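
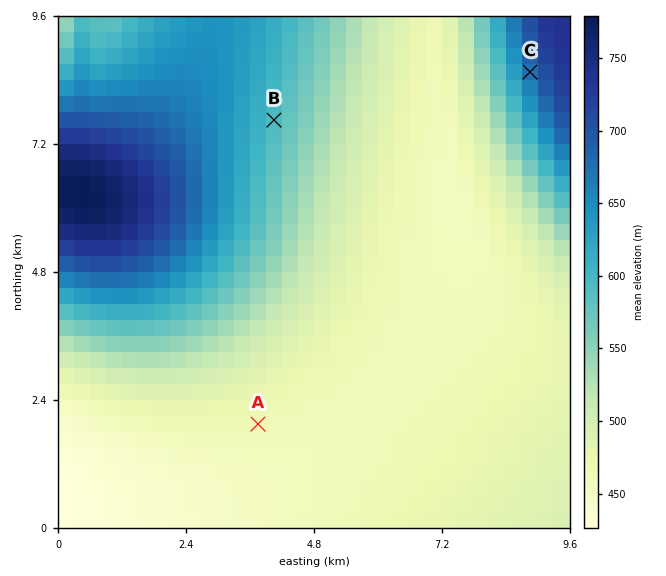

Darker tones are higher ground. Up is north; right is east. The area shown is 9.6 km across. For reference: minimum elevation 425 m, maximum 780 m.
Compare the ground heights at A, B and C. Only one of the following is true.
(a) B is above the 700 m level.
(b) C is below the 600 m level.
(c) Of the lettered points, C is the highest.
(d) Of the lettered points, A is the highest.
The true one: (c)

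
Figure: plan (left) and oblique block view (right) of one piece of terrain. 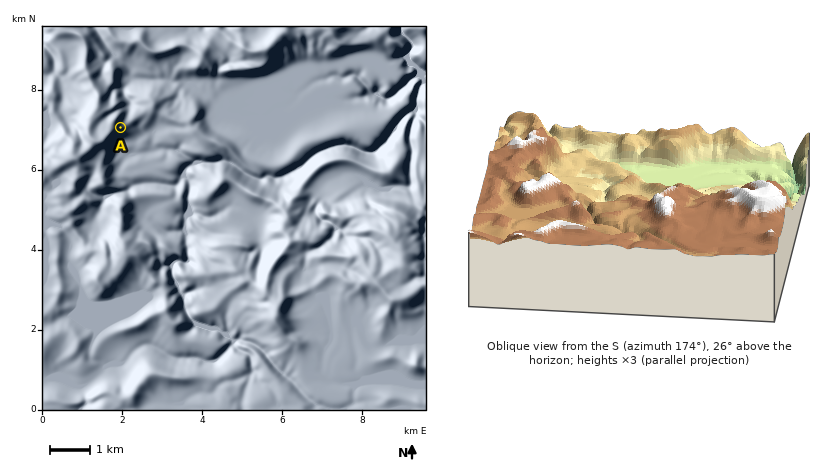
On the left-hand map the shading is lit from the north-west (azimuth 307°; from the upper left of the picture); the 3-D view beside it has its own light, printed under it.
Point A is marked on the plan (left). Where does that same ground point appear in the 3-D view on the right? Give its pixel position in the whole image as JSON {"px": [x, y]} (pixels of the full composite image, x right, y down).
{"px": [556, 149]}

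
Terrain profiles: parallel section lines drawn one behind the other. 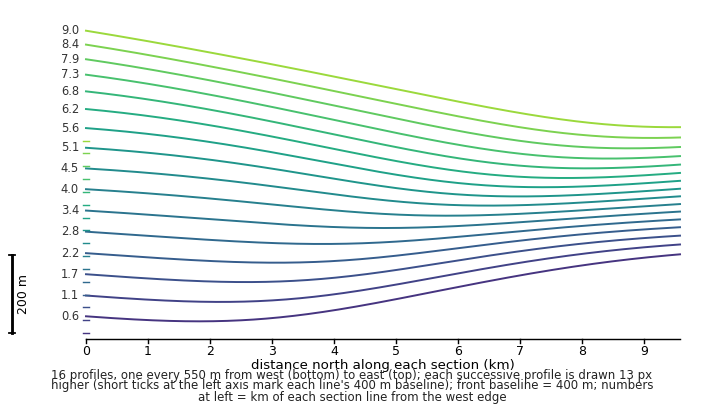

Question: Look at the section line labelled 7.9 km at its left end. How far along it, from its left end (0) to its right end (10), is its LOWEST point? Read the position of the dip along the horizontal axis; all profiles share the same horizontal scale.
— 9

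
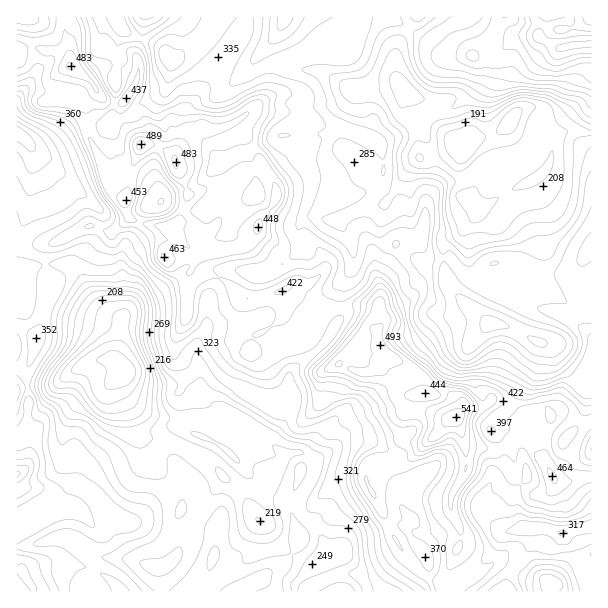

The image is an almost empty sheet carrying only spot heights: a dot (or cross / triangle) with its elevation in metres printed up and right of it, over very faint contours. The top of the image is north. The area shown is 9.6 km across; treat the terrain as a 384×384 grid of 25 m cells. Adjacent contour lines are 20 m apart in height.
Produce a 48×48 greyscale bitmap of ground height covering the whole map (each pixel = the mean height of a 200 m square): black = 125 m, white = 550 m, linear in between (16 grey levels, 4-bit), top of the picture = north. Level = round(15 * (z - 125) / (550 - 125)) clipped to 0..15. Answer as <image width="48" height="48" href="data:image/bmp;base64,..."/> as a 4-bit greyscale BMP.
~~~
<image width="48" height="48" href="data:image/bmp;base64,Qk32BAAAAAAAAHYAAAAoAAAAMAAAADAAAAABAAQAAAAAAIAEAAATCwAAEwsAABAAAAAAAAAAAAAAABEREQAiIiIAMzMzAERERABVVVUAZmZmAHd3dwCIiIgAmZmZAKqqqgC7u7sAzMzMAN3d3QDu7u4A////AJmId3d3ZVZmZmZmVVVVVmeImqqZiKvLmZmHd3d2VVVmZmZmVVVVZniZmqqpmau6mZiHd3ZlVVVWZmVmZVVVV4mZmrqqmZmZmYd3dmZmVVVWZlVVVlVEV4mZmrupmYiIiYd3d3d2ZlVVZlVFVlVVZ5qZmrupiIiHiIiHd4d3dlVVZlREVlVWaJmZqruYiHd4d4iIiId3dlVVZlREVVZmeamZq7qZiJmZmJiIiHd2ZlVVVURFVWZniqmZq8qZmaq6qZmId3dlVVVVVERFVVZ3mqmZq8uZmqu7uqmHd3ZVVVVVREVEVlZ4qqqZmsypqqrLu6mHd2ZVRFVURFVUVVV4mqqqqry6qqvLqph2ZmZURFVEVVVVVVZnmqqru7y7u6u6qYh2ZlVEREVVVVVVVmZ3iZq83M3Lu7u6qYh2ZlRERFVVVVVWZ3d4iau73u26q7uqqoh2VEMjNFVVVVVneIiIiavM3u26q7uqqndlQyEiJFZmVWd3d5mYmrzMze3LqqurqXdDMhERJFZmZnd3d5qqq7zLvNy7qZmqmHZCIhEBI1Zmd3iIeJq7zMzMy6qqmId4iHdTEREAFGd2eImZiKvM3dzMuYeIh2ZneHhkMRABJXh3iJqpmZrMzd3Kl2VndlVVeHh2QiERNnh3iaqpmZmszdyph1VWZVRFZ3h2QyIiRomIiZqqmpmazMuodlVEVERVZ3d2UzIiRomoiZmaqamZvMuXZlVERFVmd3d2VDIiRompmaqqqqmZrMuXZlVFVmZmZ3d3ZEMzRompmqqqqqmZq8qIdlVWZmZmZ3d3ZVVVZ4qpmqmaqqmIirmHdVZmZmZmd3d3dmZmeKqqqZmZmpqIiZiHZVZmZmZmd3d3d3d3iru6qpmZiImXeIh3ZmVmZmZmd3eId4iImru7u7qpmIiHeIh3ZVRVVVVWd3iIiImZmru7qqu5iId2d3d3dURERFVVZ3d4iZmaq7u7qqu5iHZmdmd3dUMzNERFZnd3eIirmau6qqq6iHZmZmZndTMjMzREVnZnd3m7mJq6qqqqmHdmZlZmZTIjMzM0RmZmd4q7qZq7qqqqmHd2ZmVWZTMzMzMzRmZmZ5u7qay6qqqqmHd2ZmVVVDMzMzIzRWVWeKu7urzKmaqph3dmZmVDMyIzMzMzRVVWeKqry8y6qZmYh3dmZmVDMiIjMzMzRVVniaqrzLu6qqqHd3dmZ2VDMiIiIzMzRFZ3iqmqu6u7uqqXd3d3ZmVEMiIiIjMzRGeJmqmZqqqqqqqYh3dmZlREQzMzIiM0RYqqu7uqmZmZiJqoh3ZlVVQzREREMiM0Voqru7urmIiId4iYh3ZVREMzREVWZUVWZ5q7vMmaqHeId3d3d3ZVREM0VmZnd3d4iLq8zKmaqGZ3d3Z3dmZmVUNFZ3d3eImZmbu7y5mZl2Znd3Zmd2Z3ZURGd3iIiJmqqru7ypiJh2Zmd3dmZnd3dlRWd3iIiJq7u6qrupiIiHd2Z3dlVmZ3dlVWZ3eIiauqqpmbuoh4mYh3Z3dlVWZndmZVZmd4iJqqqQ=="/>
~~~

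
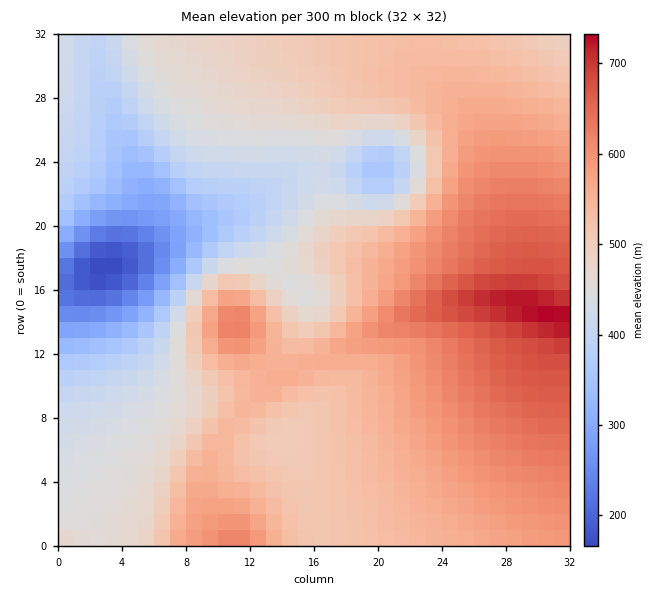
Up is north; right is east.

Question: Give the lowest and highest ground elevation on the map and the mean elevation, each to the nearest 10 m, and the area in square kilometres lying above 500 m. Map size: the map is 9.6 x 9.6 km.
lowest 160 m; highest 740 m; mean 500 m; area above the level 52.4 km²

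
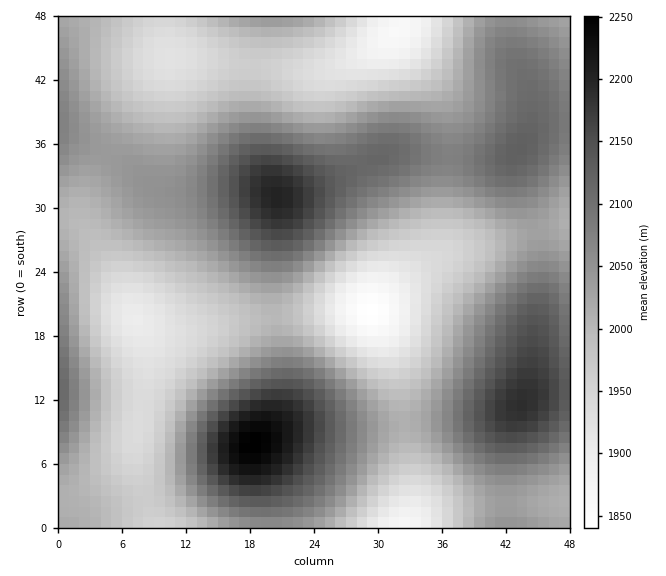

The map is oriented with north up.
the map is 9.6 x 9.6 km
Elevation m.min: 1840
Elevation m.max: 2250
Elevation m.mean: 2030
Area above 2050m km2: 35.2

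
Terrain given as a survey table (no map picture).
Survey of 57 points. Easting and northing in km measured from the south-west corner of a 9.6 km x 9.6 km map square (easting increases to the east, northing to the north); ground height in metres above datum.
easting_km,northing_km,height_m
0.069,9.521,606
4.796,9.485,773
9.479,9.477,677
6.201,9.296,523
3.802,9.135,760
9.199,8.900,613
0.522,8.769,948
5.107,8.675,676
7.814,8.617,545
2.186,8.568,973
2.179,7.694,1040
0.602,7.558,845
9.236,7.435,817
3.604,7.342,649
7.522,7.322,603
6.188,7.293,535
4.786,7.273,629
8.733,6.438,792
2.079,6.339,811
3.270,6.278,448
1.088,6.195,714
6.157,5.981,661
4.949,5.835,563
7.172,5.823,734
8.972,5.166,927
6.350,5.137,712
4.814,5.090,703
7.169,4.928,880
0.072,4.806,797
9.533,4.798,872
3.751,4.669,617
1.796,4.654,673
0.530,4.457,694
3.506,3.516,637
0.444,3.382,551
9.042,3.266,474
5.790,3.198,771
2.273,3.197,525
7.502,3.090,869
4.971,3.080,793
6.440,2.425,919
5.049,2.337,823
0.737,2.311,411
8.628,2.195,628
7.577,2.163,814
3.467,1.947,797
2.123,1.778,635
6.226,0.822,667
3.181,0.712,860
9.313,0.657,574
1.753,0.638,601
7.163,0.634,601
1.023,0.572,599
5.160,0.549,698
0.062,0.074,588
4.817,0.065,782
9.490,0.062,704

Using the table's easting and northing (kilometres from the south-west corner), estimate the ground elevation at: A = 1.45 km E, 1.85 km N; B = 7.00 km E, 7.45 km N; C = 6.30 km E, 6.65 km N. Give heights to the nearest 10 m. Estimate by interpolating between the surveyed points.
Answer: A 530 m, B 500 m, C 580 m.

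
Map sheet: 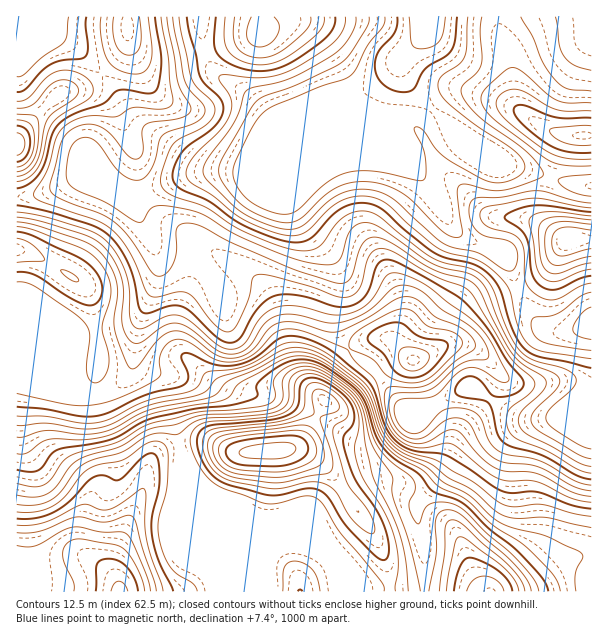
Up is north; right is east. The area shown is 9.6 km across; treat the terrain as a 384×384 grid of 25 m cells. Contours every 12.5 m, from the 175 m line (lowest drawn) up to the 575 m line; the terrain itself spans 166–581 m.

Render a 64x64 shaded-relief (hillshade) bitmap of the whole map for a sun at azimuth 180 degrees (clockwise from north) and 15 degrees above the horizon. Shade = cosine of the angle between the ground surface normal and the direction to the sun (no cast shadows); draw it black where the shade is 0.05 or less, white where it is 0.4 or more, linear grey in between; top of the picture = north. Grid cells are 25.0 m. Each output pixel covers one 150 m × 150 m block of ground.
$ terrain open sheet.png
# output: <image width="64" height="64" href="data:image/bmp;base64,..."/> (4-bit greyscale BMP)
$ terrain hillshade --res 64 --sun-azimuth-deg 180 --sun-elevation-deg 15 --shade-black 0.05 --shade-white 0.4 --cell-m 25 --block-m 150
<image width="64" height="64" href="data:image/bmp;base64,Qk12CAAAAAAAAHYAAAAoAAAAQAAAAEAAAAABAAQAAAAAAAAIAAATCwAAEwsAABAAAAAAAAAAAAAAABEREQAiIiIAMzMzAERERABVVVUAZmZmAHd3dwCIiIgAmZmZAKqqqgC7u7sAzMzMAN3d3QDu7u4A////AJmZmZmZiIh3eIiJmZmZmZiImZmaqZmZmIiIh3Z3eImZmZmZmZmId3d3eImZmZmZiIiZmZqqmZiIiIh3ZmZ4iZmZmZmZmId3d3eImZmZmZmHiJmZqqqZiIiIh2VVVniJmZmZmZmYd3d3eJmZmZmZmHeImZqrqpiIiIh2VUVneImZiIiZmId3d3eJmZmZmZmYiImZqrupiImZiHZUVWeIiZl3d4iHdmd4iImZmZmZmZmZmZmru5iIiZmIZURWd4iIiGZmZnZmZ3iImZmZmZmZmZmZmru6mHiJmYdlRFZ3iIh3RFVVZmZneJmZmZmZmZmZmZmru6mHeImYdlRFVmd3d3ZEREVmZmd4mpmZmZmZmqmZmau6mHd4mIdlRVVmZ3ZmVVVEVWd3d3iaqZmZmZq7u7qqu6l3Z4mYdURFZmZ3ZlVUZlVWZ4iHeJqpmZmrvM3d3My7mHZ4mZhkREVmd3ZmVERmZmZniIiImamZms3u7u7u3cqXZ4mZl2REVmZmZmVURHd3dmd4iIiJmZms7///7u7tyod4iYh2VVVmZmZlVUREd4h3ZmZ3eImZmb3v//7u7u25h4iHZERWZmZmVVVURER3iHdVRVZniJmavM3d3d3dy6iIiHUxE0ZnZmZVVERFVXeIdlQzRFZ3iZq6qZmZqqqpiImXUhASRnd2ZmVURFVmd3dlQzMzRVZ4mZhlVVVmd4d4mZZBESNWd3d3ZlVVVndmZlRDMzM0RFd3ZTIRESI1Z4mqljIkVVZ3eIh3ZmZniWZVRERDMzMzRVVCEAAAACNXmrqFRFeHZmd4iIiId4mZZVVFVVVEMyIzMhEAAAABJHmrqWVWiZl2ZneJmqmZmZlmVWZ3d2VDMiIhESMzMzRWiqmGRGiqqpdmZ4mru7upmXd3iIiIdlRDMzM0Vmd3d4iYdjIkeszMuYeImrzMu7qZiJmZmZmYdmVVVWZ3eImZiHUxABWM7/7bqZmru7qqqqmZmZmZmpmHd3iIh2VVZ4h2QgAANpze7t3Lqruph4iZmZmZmZmZmYiJmZmGQiI0VUMQAANYq8zd3d3MuoZVVmd3mZmZmZmZiImamHUxESIzIQABRoq7qqq83dyoZDNEVVaZmZmZmZiIeIiHVDIiMzMhESR5q7qYiJrMypdUREVVVZmZmZmZiHd3d2VERFVVRDMjRomqqYd3eJmYdVVWZmZmmZmZmZmId2ZmVUVmdmZVRERWd4iIh3dmd3ZVVniIiIiZmZmamZiHZlVVVneHdlVVVVVVVmd3d2ZVVVZniZqpmZmZmaqqmYh2ZVZniIh2VVVWVVRFVnd3ZlVmZniZqqqpmZmqu7qpmHZmZ3iZiHZmVmZlVVVWZ3d2Zmd3iJq7u6qZmru7qqmYh2Z3iZmZh3ZmZmZmZmZmZmZnd3eJqrzLu5qru7qZmYiHd3iJmZmId3ZmZ3d3d2ZmZmZmZ4mrzMzMu7u6mYiIiIiIiJmZmZh3dmZ3eIiHZlVVVVVmeKvN3d3MuqmId3d4iIiJmZmZiHdmZ3eIiIdlRERERFZ4mrzd3cupiHd2ZneIiZmZmZiHdmZneIiIdmVEMzM0V4iavM3eqZh3ZmZmd4iZmZmYh3ZlVmeIiId2VERERFZ4mZmrvN2HdmVVVVZ3iZmZmYd2VURVZ4iYh2VUVVVWeKq7qpmqu1VVVERFVniJmZmIdlVEREVniIiHZVVWZniavMy6mIiIMzREREVWeJmZiHdlRDNERWZ3iHdlVWZ3iau8y6l2VEQzNEREVWeImYh3ZlVERFVWZmZ3ZmZmd3iZqpmZl2QyIkRVVVVmeImId2ZVVVVWd3dmVWZVVmd3iZmYd3dmUyIid3ZmZ3eJmYh2ZVVVZniZmHZVVVVWZ3iZmYZVVVVERES6mIeIiJmZmHdmZmZ4mZmZh2VVVVZ3iJmYdlVVVVZmd+26mImZmaqpiHd3eImZmZmYdmVVZneJmZh2ZmZmeJmq/supmZmaqqqZmYiJmZmZmZmHd2d3iImZh3eIh4iau8zuy6mZmaqqqqqqqqqpmZmZmZiIiIiImZh3iZmZmrzN3cy7qZmaqqqqqqu6qqmZmZmZmZmZmZmZmIiZmau8zd3dqqqqqqqqqZmqu7u7qpmZmZmZmZmZmZmImZmavN3czMx4mru6qqqZmqvMzLuqmZmZmZmZmZmZmYmZmrzd3MuqqlabzMy7upmqvMzMy7qpmZmZmZmZmZmYiZmrzNzLmHd3Rovd3cy6qrvMu7u7uqqZmZmZmZmZmYiZqrzMu6h2VVVFis3dzLqru7upmZqqq6qpmZmZmZmIiJqru7qph2ZVVVZ5q8y7qru7qYd3eJq7u7qpmZmZiIiJmqqqmYh2ZmZmZneJmqqqu7qYd2Z4mrzMy7qqmZmIiImamZiId3d3d3d3Zmd4iaq7qph3d4mrzd3My7uqmYiIiZmIiId3d4iId4dmZmeJq7uqmIiJm83d3dzMu6qZiIiIiIiIiIiIiIiImHZmZ4mruqmYiJmrzd3d3czLuqmZmIh3eIiZiIiIiIiZh3d4maqqqYiImavMzMzMzMu6qqmZh3d4mZmZiIiIiJmYiImZqqqYiIiZqru7u8zMy7uqqqmIeIiZmZmImZmYmZmYmZmZmZiIiImZqpqqu7y7u6u6qYiIiZmZmIiZmZmZmZmZmZmZmIiImZmZmZmqq6qqqqqZmImZmZmIiJmZmZmZmZmZmZmIiIiZmZmZmZqqqqqqqpmZmZmZmYiImZmZ"/>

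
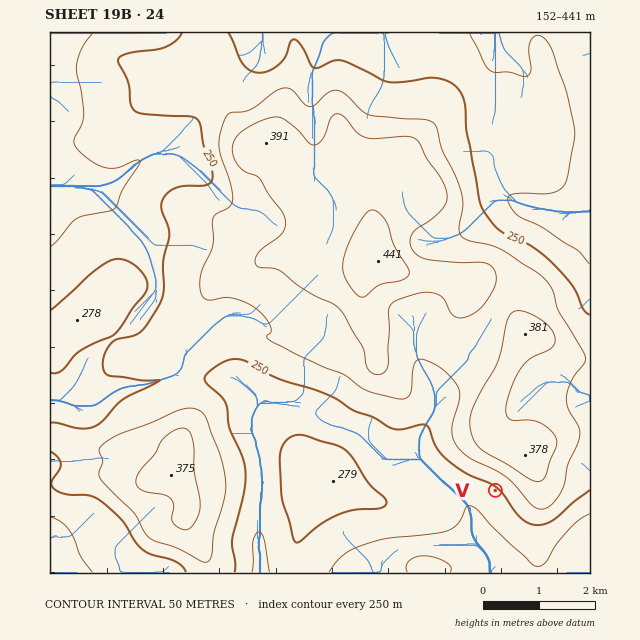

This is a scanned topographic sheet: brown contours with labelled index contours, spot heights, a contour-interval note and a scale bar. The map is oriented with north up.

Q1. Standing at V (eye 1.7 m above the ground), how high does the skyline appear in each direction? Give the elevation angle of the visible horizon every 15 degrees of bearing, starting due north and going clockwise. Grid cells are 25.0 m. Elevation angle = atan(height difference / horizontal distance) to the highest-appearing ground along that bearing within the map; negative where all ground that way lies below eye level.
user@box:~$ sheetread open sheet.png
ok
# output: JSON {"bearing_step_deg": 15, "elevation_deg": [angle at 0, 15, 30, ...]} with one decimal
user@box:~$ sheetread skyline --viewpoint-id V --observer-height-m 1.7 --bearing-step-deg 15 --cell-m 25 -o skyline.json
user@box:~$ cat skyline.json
{"bearing_step_deg": 15, "elevation_deg": [10.3, 11.3, 11.7, 11.5, 10.7, 9.3, 7.6, 5.6, 3.3, 0.8, -1.1, -2.2, -3.2, -2.5, -1.5, -1.1, -1.1, 0.5, 1.3, 0.6, 0.4, 3.0, 5.9, 8.5]}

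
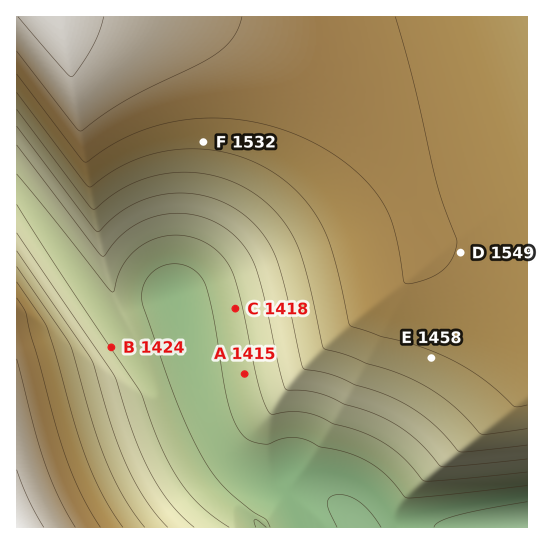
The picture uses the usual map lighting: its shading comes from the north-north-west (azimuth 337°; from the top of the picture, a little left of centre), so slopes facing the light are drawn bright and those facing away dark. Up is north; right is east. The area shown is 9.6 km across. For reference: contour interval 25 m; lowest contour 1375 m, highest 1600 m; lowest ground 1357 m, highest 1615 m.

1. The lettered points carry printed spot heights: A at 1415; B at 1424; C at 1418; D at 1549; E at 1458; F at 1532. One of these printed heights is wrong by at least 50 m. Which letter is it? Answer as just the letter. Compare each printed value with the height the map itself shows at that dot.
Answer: E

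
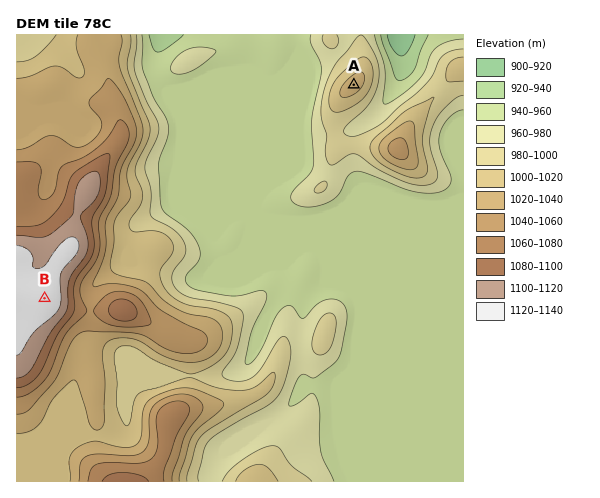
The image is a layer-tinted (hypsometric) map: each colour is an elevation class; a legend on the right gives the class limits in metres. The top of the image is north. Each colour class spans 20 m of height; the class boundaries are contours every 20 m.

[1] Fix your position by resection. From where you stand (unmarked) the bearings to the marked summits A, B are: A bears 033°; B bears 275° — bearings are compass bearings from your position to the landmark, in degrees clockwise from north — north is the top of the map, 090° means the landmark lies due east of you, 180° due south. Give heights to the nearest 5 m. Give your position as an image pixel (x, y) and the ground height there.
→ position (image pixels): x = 206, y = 312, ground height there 1010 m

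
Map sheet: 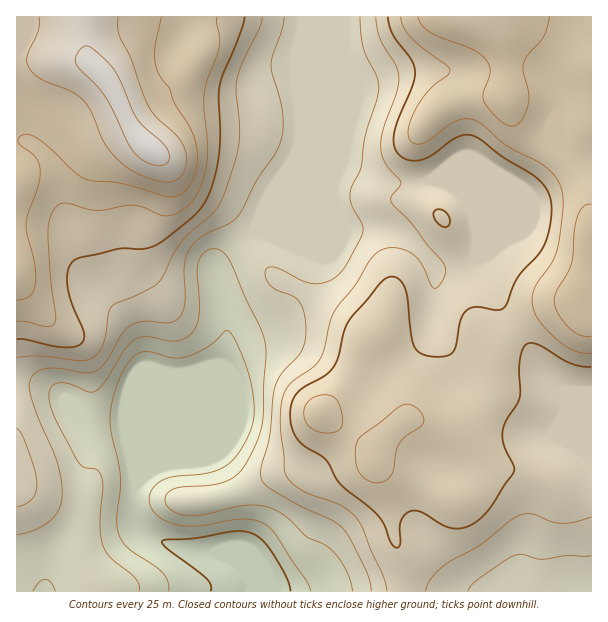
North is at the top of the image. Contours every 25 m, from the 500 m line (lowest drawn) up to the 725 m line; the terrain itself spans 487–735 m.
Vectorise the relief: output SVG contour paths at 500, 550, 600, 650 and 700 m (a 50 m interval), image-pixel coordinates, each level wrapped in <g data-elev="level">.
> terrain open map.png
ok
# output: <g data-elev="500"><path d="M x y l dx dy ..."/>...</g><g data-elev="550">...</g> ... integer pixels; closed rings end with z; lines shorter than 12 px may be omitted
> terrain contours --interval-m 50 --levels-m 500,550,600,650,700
<g data-elev="500"><path d="M211 591l0-6-4-6-41-31-4-5 1-3 32-2 39-7 9 0 9 2 10 7 10 12 14 24 4 15"/></g><g data-elev="550"><path d="M33 591l6-9 6-3 6 4 4 8"/><path d="M139 591l0-6-4-7-24-20-7-10-4-20 3-40-2-12-5-7-12-2-7-7-24-46-3-12-1-10 4-7 9-2 9 1 18 8 6-1 10-10 21-34 9-8 12-2 29 4 7-2 7-4 6-8 3-12-2-42 1-11 6-10 9-3 9 2 7 9 35 78 2 18-4 69-4 13-8 18-7 12-7 8-9 5-11 3-42 5-7 5-2 4 0 5 3 4 6 5 15 4 14-1 45-10 13 1 14 4 14 9 17 17 18 9 9 7 14 19 5 20"/></g><g data-elev="600"><path d="M425 591l6-12 12-13 37-21 29-23 10-7 8-1 6 0 19 8 9 1 13-1 17-5"/><path d="M17 507l8-3 7-5 4-7 1-7-2-14-5-15-7-20-6-8"/><path d="M17 357l24-1 40 5 8-1 6-4 4-5 5-9 4-28 3-7 5-4 29-12 13-8 4-6 12-23 7-12 35-33 10-20 13-43 0-21-3-35 1-13 8-20 14-28 3-12"/><path d="M376 17l4 21 16 27 3 12-2 15-13 34-3 17 0 9 3 9 17 21-1 4-9 11 0 4 3 5 17 17 17 22 14 16 3 6 0 6-5 12-3 3-3 0-3-3-10-22-11-11-9-3-11-1-7 1-8 5-7 9-13 22-21 27-5 12-5 26-5 10-7 8-19 13-7 9-5 14-1 19 4 47 3 7 7 8 9 6 36 14 9 5 8 7 6 10 9 24 11 22 5 18"/></g><g data-elev="650"><path d="M371 482l10 0 9-5 3-6 3-19 4-9 5-6 14-9 4-5 1-4-2-5-8-8-7-2-8 3-41 33-3 12 2 15 5 9z"/><path d="M320 432l15 0 5-3 2-4 0-9-2-11-4-6-6-4-7 0-9 2-6 5-4 6 0 8 3 7 5 6z"/><path d="M17 321l9 1 21 5 5-1 3-3 1-8-5-36-3-48 3-16 8-10 9-2 19 6 11 1 27-4 10-1 9 3 15 7 8 1 7-2 8-4 7-6 6-7 8-16 4-19 0-19-3-45 3-17 12-34 1-11-4-13 1-6"/><path d="M401 17l3 10 6 9 13 12 23 17 4 6-2 4-20 16-12 18-8 20 0 8 3 5 6 2 6-1 32-21 9-3 9 1 10 5 24 21 36 19 9 8 6 7 4 11 1 12-5 42-5 16-19 27-2 9 1 9 3 9 5 8 19 19 15 9 16 3"/></g><g data-elev="700"><path d="M39 17l-1 13-11 27 1 8 3 6 11 9 27 10 14 10 9 13 13 31 8 11 11 10 13 8 15 6 13 3 9-1 8-5 3-8 2-9-2-10-7-12-22-20-8-12-17-47-12-23-1-18"/></g>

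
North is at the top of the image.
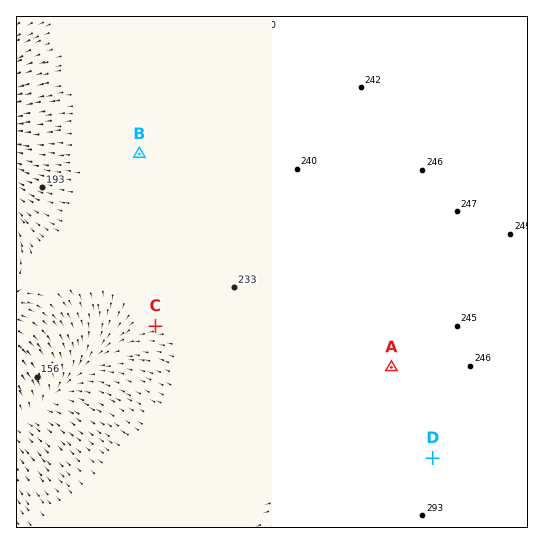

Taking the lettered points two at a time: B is above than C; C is below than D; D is above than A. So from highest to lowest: D A B C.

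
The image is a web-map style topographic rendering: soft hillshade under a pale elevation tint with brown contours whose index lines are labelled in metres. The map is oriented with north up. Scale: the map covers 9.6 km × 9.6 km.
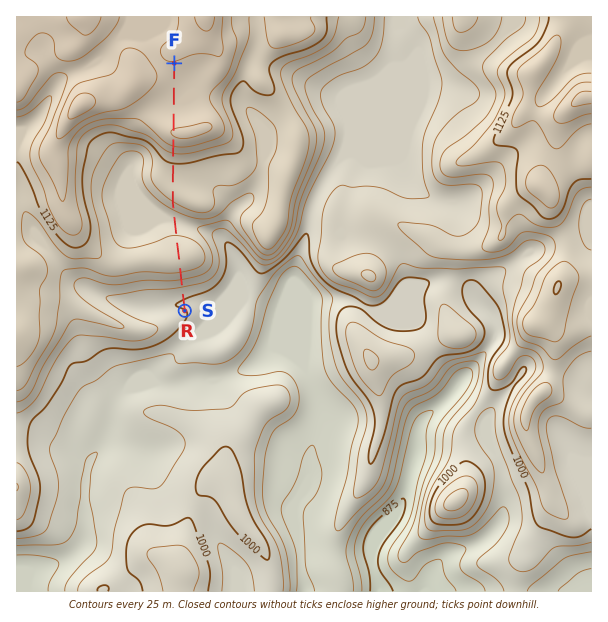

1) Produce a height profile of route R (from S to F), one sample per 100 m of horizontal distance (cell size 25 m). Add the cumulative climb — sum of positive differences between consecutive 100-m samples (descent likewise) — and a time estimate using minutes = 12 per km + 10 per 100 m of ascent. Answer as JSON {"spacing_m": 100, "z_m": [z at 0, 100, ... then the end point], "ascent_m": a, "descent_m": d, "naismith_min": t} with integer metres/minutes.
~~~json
{"spacing_m": 100, "z_m": [1000, 998, 1001, 1010, 1026, 1045, 1066, 1084, 1094, 1096, 1093, 1088, 1080, 1071, 1062, 1058, 1062, 1077, 1095, 1108, 1113, 1113, 1112, 1114, 1119, 1129, 1143, 1163, 1184, 1198, 1201, 1196, 1187, 1181, 1178, 1178, 1179, 1182, 1185, 1188, 1192, 1197, 1199], "ascent_m": 263, "descent_m": 64, "naismith_min": 76}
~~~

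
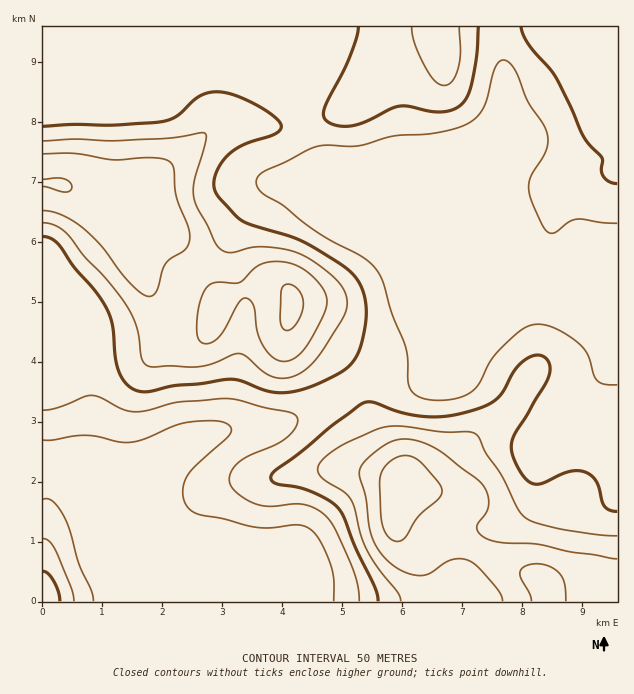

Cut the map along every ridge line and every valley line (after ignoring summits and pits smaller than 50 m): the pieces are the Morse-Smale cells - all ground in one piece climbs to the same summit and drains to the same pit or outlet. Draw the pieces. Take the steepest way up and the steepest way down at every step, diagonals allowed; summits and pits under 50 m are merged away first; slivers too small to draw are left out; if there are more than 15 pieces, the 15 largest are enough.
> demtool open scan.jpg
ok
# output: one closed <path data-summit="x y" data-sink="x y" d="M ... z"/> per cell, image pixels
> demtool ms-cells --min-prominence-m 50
<path data-summit="403 489" data-sink="43 463" d="M355 386l-23 15-48 23-18 4-48 3-28 11-23 14-11 15-39 94-5 15 5 14 0 7 325 1 13-14 5-1 2-2 2-15 7-21-14-7-21-3-20-6-9-5-8-8-1-12 6-18-2-12-3-7-24-35-11-31z"/><path data-summit="61 184" data-sink="617 267" d="M157 26l-47 0 0 16-8 19-11 11-11 6-12 14-24 2-2 2 1 88 21 1 31 21 44 24 9 0 7-4 5 1 18 17 18 24 30-28 17-26 25-28 10-4 26-2 211 89 17 6 5-1-18-15-5-10-9-9-183-74-14-40-8-39-4-4z"/><path data-summit="403 489" data-sink="617 267" d="M605 263l-9 0-25 18-48 19-12 8-37 43-13 9-30 12-48 2-19 6-8 5 19 51 25 38 4 16-6 18 0 9 9 11 23 10 27 4 13 6 11-15 33-13 17-16 5-12 1-26 5-12 32-11 31-3 5-6 8 2 0-169z"/><path data-summit="437 27" data-sink="617 267" d="M499 26l-341 1 138 56 4 4 8 39 14 40 172 70 18 10 0-24-6-24 0-20 4-12 0-24-6-13 0-63-4-23z"/><path data-summit="292 306" data-sink="617 267" d="M304 180l-26 2-10 4-25 28-17 26-30 28 17 21 5 15 14-11 24-7 13-2 15 4 6 6 2 7-2 14 1 12 10 9 27 17 16 16 11 17 9-6 19-6 48-2 30-12 13-9 37-43 12-8 49-20-18 0-31-8z"/><path data-summit="61 184" data-sink="43 463" d="M58 184l-16 0 0 134 14 4 10 9 4 11 4 28 8 21 8 29 0 18-4 16 0 9 26 65 1 52 4-15 42-100 21-18-21-62-3-12 0-15 15-28 7-26 4-21 2-6 11-9 0-3-17-21-18-17-5-1-7 4-9 0-44-24-25-18z"/><path data-summit="557 27" data-sink="617 267" d="M557 26l-57 1 0 16 4 23 0 63 6 13 0 24-4 12 0 20 6 24 1 24 6 13 19 16 16 5 18 0 24-17 22 2 0-157-4-3-18-26-6-12-6-22-13-11z"/><path data-summit="292 306" data-sink="43 463" d="M196 268l-12 9-2 6-4 21-7 26-15 28 0 15 3 12 22 63 9-6 28-11 48-3 18-4 48-23 22-16-10-16-16-16-27-17-10-9-1-12 2-14-2-7-6-6-15-4-13 2-24 7-14 11-5-15z"/><path data-summit="542 582" data-sink="617 267" d="M611 434l-6 6-31 3-32 11-5 12-1 26-5 12-17 16-33 13-10 14 35 19 35 14 5 8 2 14 69 0 1-164z"/><path data-summit="43 601" data-sink="43 463" d="M58 462l-16 1 0 138 74 1 1-8-5-12 0-17-16-42-24-48-10-11z"/><path data-summit="403 489" data-sink="43 463" d="M50 318l-8 1 0 143 20 2 10 11 20 38 20 51 0-36-26-65 0-9 4-16-2-27-14-41-5-33-3-6z"/><path data-summit="403 489" data-sink="617 267" d="M109 26l-67 1 1 68 25-3 12-14 11-6 11-11 8-19z"/><path data-summit="542 582" data-sink="43 463" d="M473 548l-3 2-5 14-3 21-7 3-12 14 105-1-2-13-5-8-35-14z"/><path data-summit="557 27" data-sink="43 463" d="M617 26l-59 1 13 7 13 11 6 22 6 12 18 26 3 2z"/>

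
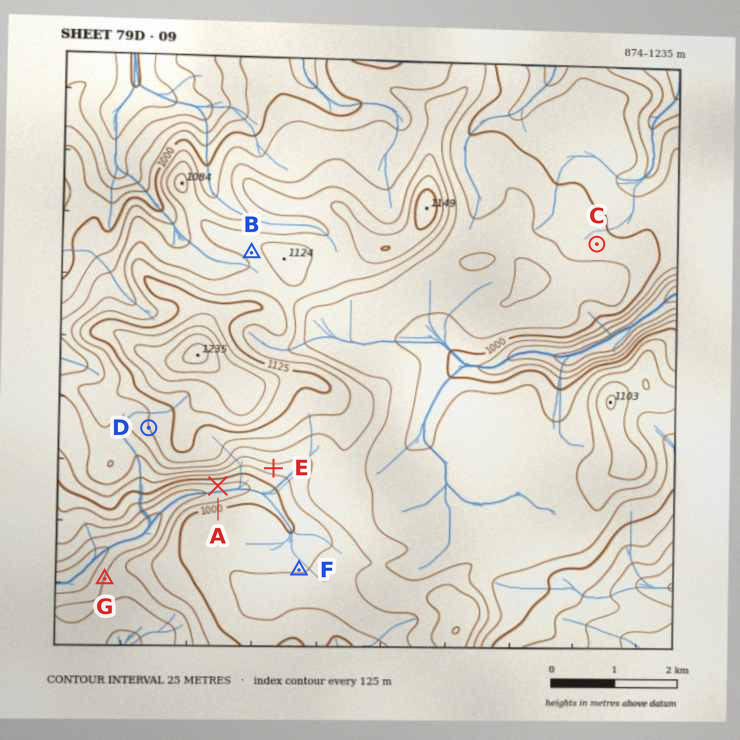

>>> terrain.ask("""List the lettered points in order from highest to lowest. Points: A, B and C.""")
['B', 'C', 'A']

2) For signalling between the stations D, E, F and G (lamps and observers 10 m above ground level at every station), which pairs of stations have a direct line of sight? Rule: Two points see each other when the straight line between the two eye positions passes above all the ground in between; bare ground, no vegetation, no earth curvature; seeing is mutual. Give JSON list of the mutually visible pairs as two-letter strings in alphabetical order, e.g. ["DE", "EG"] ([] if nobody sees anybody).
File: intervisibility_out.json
["DG", "EF"]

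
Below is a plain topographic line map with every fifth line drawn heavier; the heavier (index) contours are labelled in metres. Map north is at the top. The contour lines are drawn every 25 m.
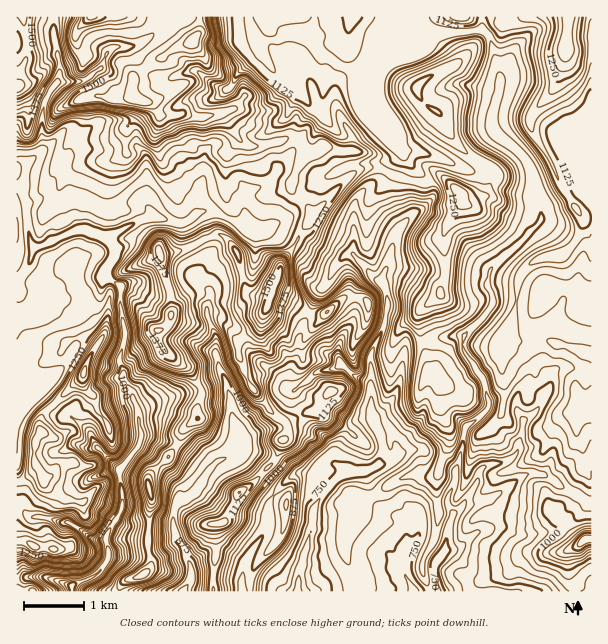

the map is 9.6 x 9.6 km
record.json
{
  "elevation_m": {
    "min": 665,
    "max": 1660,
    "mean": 1115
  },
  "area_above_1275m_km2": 15.1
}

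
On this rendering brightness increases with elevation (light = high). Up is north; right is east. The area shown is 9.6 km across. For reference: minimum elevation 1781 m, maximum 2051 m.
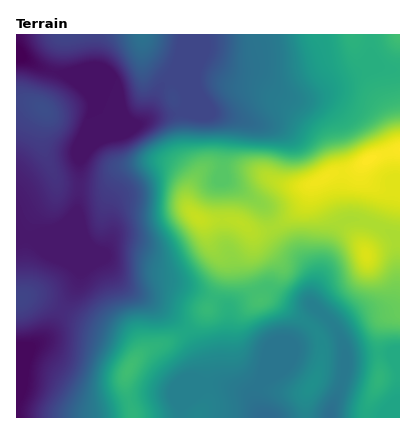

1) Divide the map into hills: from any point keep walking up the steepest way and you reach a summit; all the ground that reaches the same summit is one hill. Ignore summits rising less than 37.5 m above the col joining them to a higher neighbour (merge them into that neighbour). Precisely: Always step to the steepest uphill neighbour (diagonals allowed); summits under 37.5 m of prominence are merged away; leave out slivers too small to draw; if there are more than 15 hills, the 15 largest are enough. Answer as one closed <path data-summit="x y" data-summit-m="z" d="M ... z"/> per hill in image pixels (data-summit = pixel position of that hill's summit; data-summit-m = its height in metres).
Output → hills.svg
<path data-summit="370 160" data-summit-m="2051" d="M400 34l-216 0-7 34-5 10-12 10-12 28-6 7-10 1-30-12-10-8 0 8-4 12 0 14-9 24 0 34-3 16-14 13-14 8-16 5-16-2 0 182 384 0z"/><path data-summit="42 108" data-summit-m="1846" d="M22 57l-6 1 0 178 16 2 24-9 21-19 2-48 9-24 0-14 4-12 0-10-6-10-20-17-24-7z"/><path data-summit="142 34" data-summit-m="1883" d="M184 34l-90 0 0 32-8 4-23 4 19 13 18 23 36 15 12-9 12-28 12-10 8-20z"/>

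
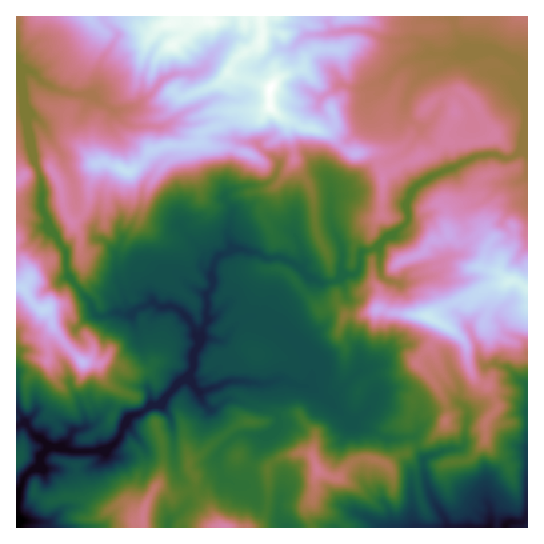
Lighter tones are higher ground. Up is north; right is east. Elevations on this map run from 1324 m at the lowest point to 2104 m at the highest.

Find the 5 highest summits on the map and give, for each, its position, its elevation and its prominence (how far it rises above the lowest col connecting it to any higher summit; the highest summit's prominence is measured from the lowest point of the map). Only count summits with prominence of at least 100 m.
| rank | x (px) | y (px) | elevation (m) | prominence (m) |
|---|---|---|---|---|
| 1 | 270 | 89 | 2104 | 780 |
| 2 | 510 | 281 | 2033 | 333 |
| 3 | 43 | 310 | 1973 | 291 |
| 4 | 318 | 470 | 1792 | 178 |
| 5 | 143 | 515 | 1786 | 151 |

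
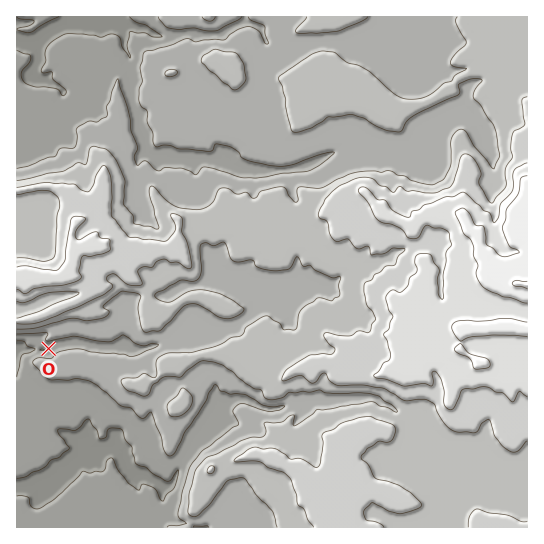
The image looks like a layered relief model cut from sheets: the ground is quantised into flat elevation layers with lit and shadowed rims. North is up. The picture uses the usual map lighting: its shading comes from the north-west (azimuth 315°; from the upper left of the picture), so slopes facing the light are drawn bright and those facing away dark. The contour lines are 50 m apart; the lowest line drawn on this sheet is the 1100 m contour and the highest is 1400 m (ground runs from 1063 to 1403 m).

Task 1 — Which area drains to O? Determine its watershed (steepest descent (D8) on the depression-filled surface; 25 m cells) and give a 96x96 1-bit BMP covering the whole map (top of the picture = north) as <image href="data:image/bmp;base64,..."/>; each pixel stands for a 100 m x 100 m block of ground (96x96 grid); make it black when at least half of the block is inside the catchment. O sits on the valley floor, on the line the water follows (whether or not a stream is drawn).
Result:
<image width="96" height="96" href="data:image/bmp;base64,Qk2+BAAAAAAAAD4AAAAoAAAAYAAAAGAAAAABAAEAAAAAAIAEAAATCwAAEwsAAAIAAAAAAAAA////AAAAAAAAAAAAAAAAAAAAAAAAAAAAAAAAAAAAAAAAAAAAAAAAAAAAAAAAAAAAAAAAAAAAAAAAAAAAAAAAAAAAAAAAAAAAAAAAAAAAAAAAAAAAAAAAAAAAAAAAAAAAAAAAAAAAAAAAAAAAAAAAAAAAAAAAAAAAAAAAAAAAAAAAAAAAAAAAAAAAAAAAAAAAAAAAAAAAAAAAAAAAAAAAAAAAAAAAAAAAAAAAAAAAAAAAAAAAAAAAAAAAAAAAAAAAAAAAAAAAAAAAAAAAAAAAAAAAAAAAAAAAAAAAAAAAAAAAAAAAAAAAAAAAAAAAAAAAAAAAAAAAAAAAAAAAAAAAAAAAAAAAAAAAAAAAAAAAAAAAAAAAAAAAAAAAAAAAAAAAAAAAAAAAAAAAAAAAAAAAAAAAAAAAAAAAAAAAAAAAAAAAAAAAAAAAAAAAAAAAAA+AAAAAAAAAAAAAAD/gAAHgAAAAAAAAAH/gAAfwAH8AAAAAH//wAA//gP8AAAAAP///AA////+AAAAB/////H////+AAAAD//////////+B4AAD//////////+P4AAD//////////+/8AAA////////////8AAAP////////////4MAD/////////////8AD/////////////8AD/////////////8AD/////////////8AD/////////////8AA/////////////8AAf////////////8AAf////////////8AAf////////////AAf////////////+AAf////////////8AAP////////////4AAP////////////wAAP////////////gAAD4B//////////gAAAAAD/////////gAAAAAD/////////gAAAAAD/////////AAAAAAD//////+f+AAAAAAB//////8P8AAAAAAAB+H///wH8AAAAAAAAcD+D/gAwAAAAAAAAAAAB+AAAAAAAAAAAAAAA+AAAAAAAAAAAAAAAcAAAAAAAAAAAAAAAAAAAAAAAAAAAAAAAAAAAAAAAAAAAAAAAAAAAAAAAAAAAAAAAAAAAAAAAAAAAAAAAAAAAAAAAAAAAAAAAAAAAAAAAAAAAAAAAAAAAAAAAAAAAAAAAAAAAAAAAAAAAAAAAAAAAAAAAAAAAAAAAAAAAAAAAAAAAAAAAAAAAAAAAAAAAAAAAAAAAAAAAAAAAAAAAAAAAAAAAAAAAAAAAAAAAAAAAAAAAAAAAAAAAAAAAAAAAAAAAAAAAAAAAAAAAAAAAAAAAAAAAAAAAAAAAAAAAAAAAAAAAAAAAAAAAAAAAAAAAAAAAAAAAAAAAAAAAAAAAAAAAAAAAAAAAAAAAAAAAAAAAAAAAAAAAAAAAAAAAAAAAAAAAAAAAAAAAAAAAAAAAAAAAAAAAAAAAAAAAAAAAAAAAAAAAAAAAAAAAAAAAAAAAAAAAAAAAAAAAAAAAAAAAAAAAAAAAAAAAAAAAAAAAAAAAAAAAAAAAAAAAAAAAAAAAAAAAAAAAAAAAAAAAAAAAAAAAAA="/>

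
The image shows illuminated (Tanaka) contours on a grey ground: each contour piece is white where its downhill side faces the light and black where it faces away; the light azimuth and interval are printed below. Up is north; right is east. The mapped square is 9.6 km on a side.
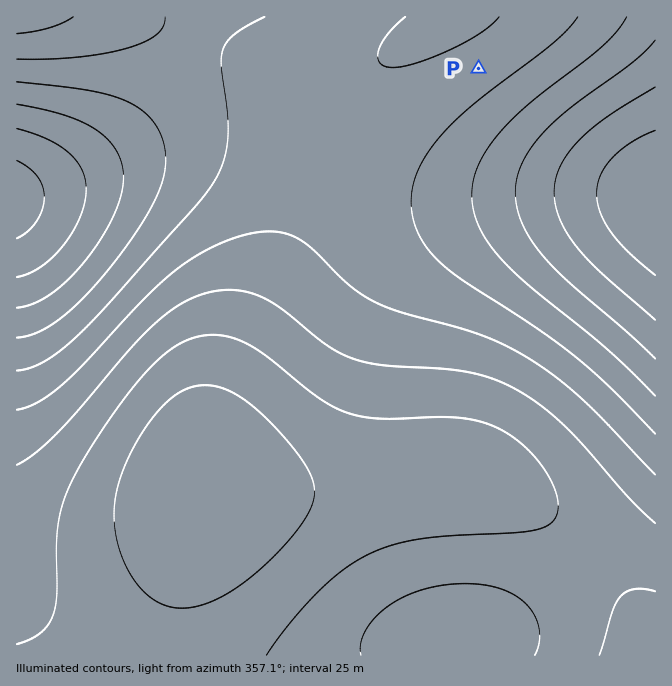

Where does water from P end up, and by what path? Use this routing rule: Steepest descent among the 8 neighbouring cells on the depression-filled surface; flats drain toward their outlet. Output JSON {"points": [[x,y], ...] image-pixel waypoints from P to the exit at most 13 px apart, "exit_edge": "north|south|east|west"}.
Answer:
{"points": [[478, 68], [492, 82], [505, 95], [518, 108], [532, 122], [545, 135], [559, 148], [572, 162], [585, 173], [599, 175], [612, 178], [625, 182], [639, 185], [652, 192], [655, 193]], "exit_edge": "east"}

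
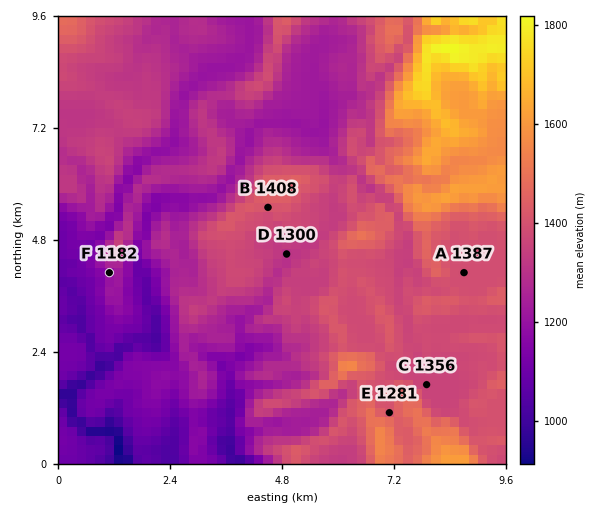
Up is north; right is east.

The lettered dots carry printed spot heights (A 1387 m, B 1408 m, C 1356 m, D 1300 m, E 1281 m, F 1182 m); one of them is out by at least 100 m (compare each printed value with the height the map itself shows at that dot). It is E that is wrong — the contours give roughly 1406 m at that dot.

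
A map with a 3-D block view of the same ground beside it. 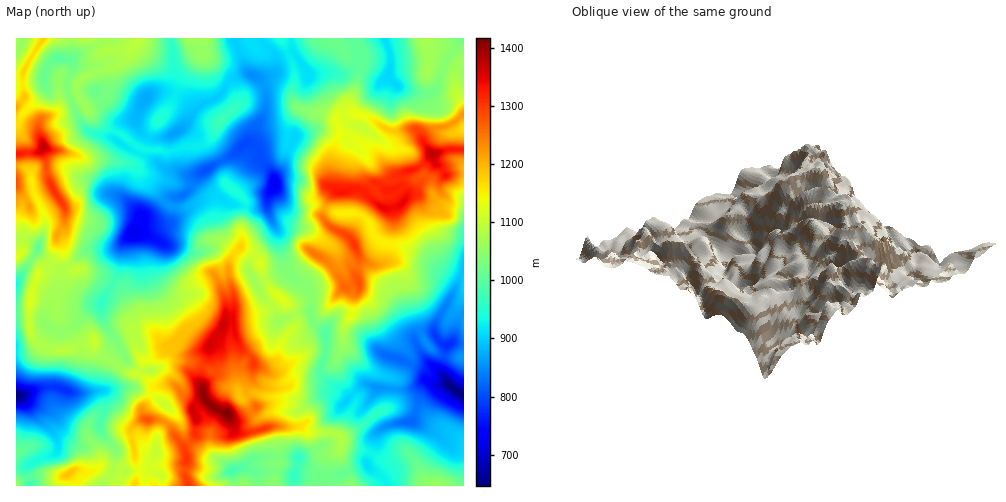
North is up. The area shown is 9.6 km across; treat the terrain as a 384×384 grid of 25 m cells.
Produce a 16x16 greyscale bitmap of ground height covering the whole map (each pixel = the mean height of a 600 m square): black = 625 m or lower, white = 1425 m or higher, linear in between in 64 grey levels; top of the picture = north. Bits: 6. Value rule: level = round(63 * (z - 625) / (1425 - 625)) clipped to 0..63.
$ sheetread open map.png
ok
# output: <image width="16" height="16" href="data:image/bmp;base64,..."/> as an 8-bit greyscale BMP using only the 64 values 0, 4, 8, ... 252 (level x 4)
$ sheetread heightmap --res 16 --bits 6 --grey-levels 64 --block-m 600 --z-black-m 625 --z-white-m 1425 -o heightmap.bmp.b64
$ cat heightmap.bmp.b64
<image width="16" height="16" href="data:image/bmp;base64,Qk02BQAAAAAAADYEAAAoAAAAEAAAABAAAAABAAgAAAAAAAABAAATCwAAEwsAAAABAAAAAAAAAAAAAAEBAQACAgIAAwMDAAQEBAAFBQUABgYGAAcHBwAICAgACQkJAAoKCgALCwsADAwMAA0NDQAODg4ADw8PABAQEAAREREAEhISABMTEwAUFBQAFRUVABYWFgAXFxcAGBgYABkZGQAaGhoAGxsbABwcHAAdHR0AHh4eAB8fHwAgICAAISEhACIiIgAjIyMAJCQkACUlJQAmJiYAJycnACgoKAApKSkAKioqACsrKwAsLCwALS0tAC4uLgAvLy8AMDAwADExMQAyMjIAMzMzADQ0NAA1NTUANjY2ADc3NwA4ODgAOTk5ADo6OgA7OzsAPDw8AD09PQA+Pj4APz8/AEBAQABBQUEAQkJCAENDQwBEREQARUVFAEZGRgBHR0cASEhIAElJSQBKSkoAS0tLAExMTABNTU0ATk5OAE9PTwBQUFAAUVFRAFJSUgBTU1MAVFRUAFVVVQBWVlYAV1dXAFhYWABZWVkAWlpaAFtbWwBcXFwAXV1dAF5eXgBfX18AYGBgAGFhYQBiYmIAY2NjAGRkZABlZWUAZmZmAGdnZwBoaGgAaWlpAGpqagBra2sAbGxsAG1tbQBubm4Ab29vAHBwcABxcXEAcnJyAHNzcwB0dHQAdXV1AHZ2dgB3d3cAeHh4AHl5eQB6enoAe3t7AHx8fAB9fX0Afn5+AH9/fwCAgIAAgYGBAIKCggCDg4MAhISEAIWFhQCGhoYAh4eHAIiIiACJiYkAioqKAIuLiwCMjIwAjY2NAI6OjgCPj48AkJCQAJGRkQCSkpIAk5OTAJSUlACVlZUAlpaWAJeXlwCYmJgAmZmZAJqamgCbm5sAnJycAJ2dnQCenp4An5+fAKCgoAChoaEAoqKiAKOjowCkpKQApaWlAKampgCnp6cAqKioAKmpqQCqqqoAq6urAKysrACtra0Arq6uAK+vrwCwsLAAsbGxALKysgCzs7MAtLS0ALW1tQC2trYAt7e3ALi4uAC5ubkAurq6ALu7uwC8vLwAvb29AL6+vgC/v78AwMDAAMHBwQDCwsIAw8PDAMTExADFxcUAxsbGAMfHxwDIyMgAycnJAMrKygDLy8sAzMzMAM3NzQDOzs4Az8/PANDQ0ADR0dEA0tLSANPT0wDU1NQA1dXVANbW1gDX19cA2NjYANnZ2QDa2toA29vbANzc3ADd3d0A3t7eAN/f3wDg4OAA4eHhAOLi4gDj4+MA5OTkAOXl5QDm5uYA5+fnAOjo6ADp6ekA6urqAOvr6wDs7OwA7e3tAO7u7gDv7+8A8PDwAPHx8QDy8vIA8/PzAPT09AD19fUA9vb2APf39wD4+PgA+fn5APr6+gD7+/sA/Pz8AP39/QD+/v4A////AHSQoJSgsLiAfHx4gGhofHRsYICMpLTEuKCMiIhkZGBUQEhohLSw3OjErJRsYFREQCg8UHCYsODEuKiEaFRQNBhsfISImLDU1MiojHxgRDg0iIiMhJiowOCwlIiEdFREPIyMfHiIkKTQpJSIpKCAbEyIkIhwaHicuJSIjLy8nIRgjKCATDhAeJyUeKy8vKiQeKS0kFgoPGB0bFiYuLTMsJi0wIBMTExMXEw8nNDY3My0xLiQbGBUSEg8SJS4sMDU0Mi0fGBcVFxUPFR0nJyszMCsmIRsVFxYZFBggJSQfIiYlICEgGhgaGBQWGB0cGCAiJiEiIyMcIRoWFxseHRkhIQ="/>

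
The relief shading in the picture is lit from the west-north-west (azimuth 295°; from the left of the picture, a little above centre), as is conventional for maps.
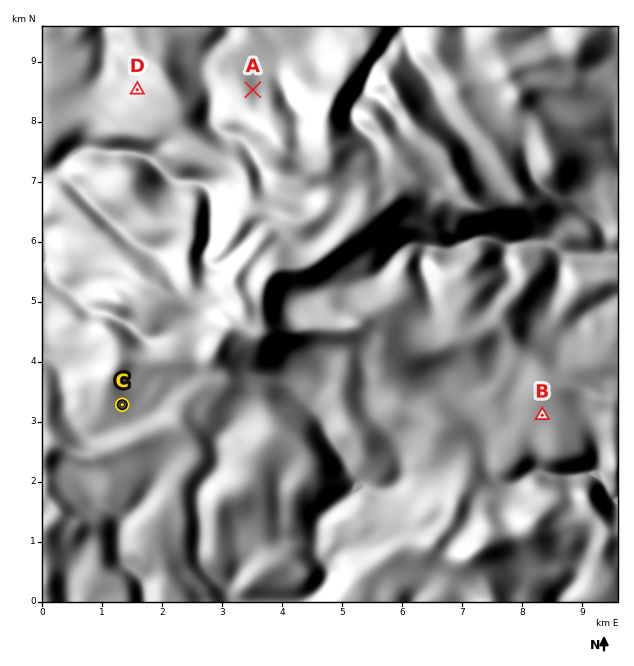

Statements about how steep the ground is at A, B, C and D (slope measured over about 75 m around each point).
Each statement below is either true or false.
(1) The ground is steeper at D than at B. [true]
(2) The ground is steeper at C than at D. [false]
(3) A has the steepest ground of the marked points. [true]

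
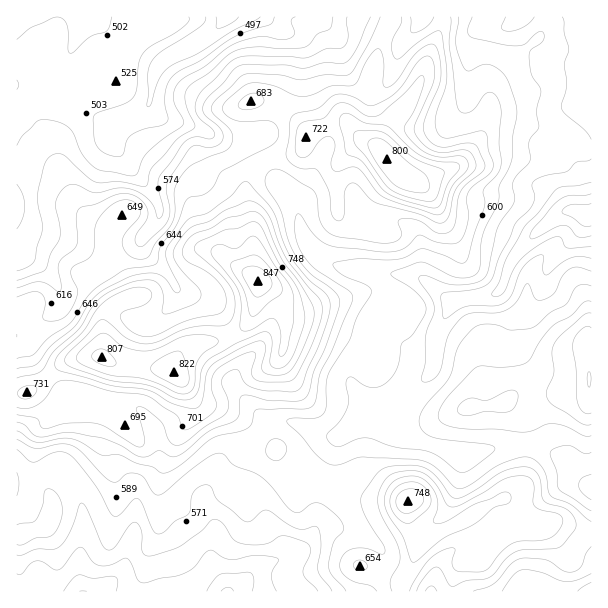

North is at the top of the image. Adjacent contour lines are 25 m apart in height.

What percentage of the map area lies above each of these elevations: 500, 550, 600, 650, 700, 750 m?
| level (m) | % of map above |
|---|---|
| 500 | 96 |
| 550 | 78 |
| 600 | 52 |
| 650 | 29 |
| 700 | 13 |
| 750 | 6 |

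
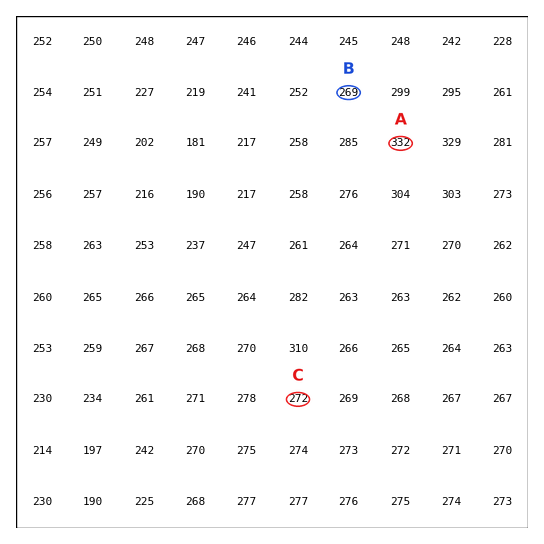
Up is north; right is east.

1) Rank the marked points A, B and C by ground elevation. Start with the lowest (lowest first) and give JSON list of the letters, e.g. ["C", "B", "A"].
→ ["B", "C", "A"]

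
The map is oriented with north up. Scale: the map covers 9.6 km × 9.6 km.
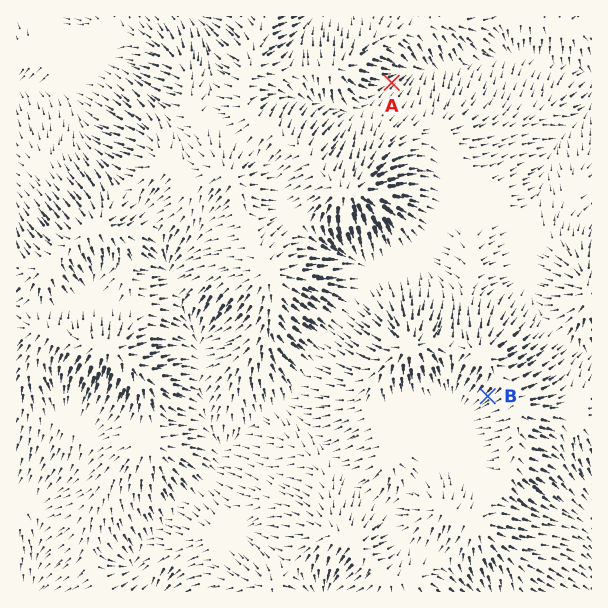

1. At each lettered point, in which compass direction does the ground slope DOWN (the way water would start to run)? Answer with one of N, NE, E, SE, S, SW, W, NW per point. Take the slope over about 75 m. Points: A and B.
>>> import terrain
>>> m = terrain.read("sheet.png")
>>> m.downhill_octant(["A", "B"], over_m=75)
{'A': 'NE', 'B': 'SW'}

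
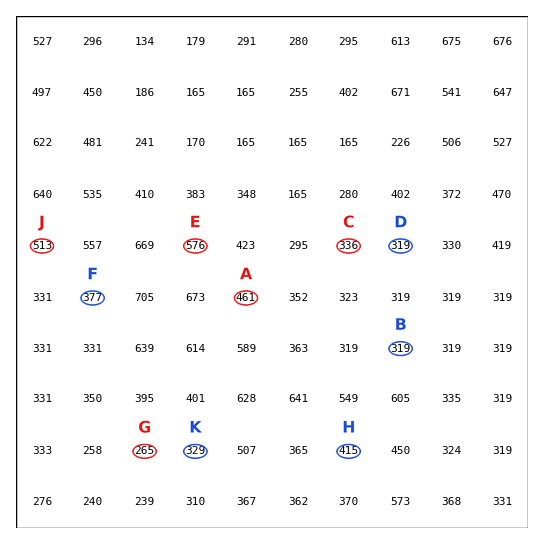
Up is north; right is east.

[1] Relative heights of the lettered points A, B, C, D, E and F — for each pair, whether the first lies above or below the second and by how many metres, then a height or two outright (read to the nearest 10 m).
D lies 260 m below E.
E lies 260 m above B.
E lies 240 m above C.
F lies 200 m below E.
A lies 140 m above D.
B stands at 320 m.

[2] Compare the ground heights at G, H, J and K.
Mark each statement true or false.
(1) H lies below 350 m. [false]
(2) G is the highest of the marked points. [false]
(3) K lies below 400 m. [true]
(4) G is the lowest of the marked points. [true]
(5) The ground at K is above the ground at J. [false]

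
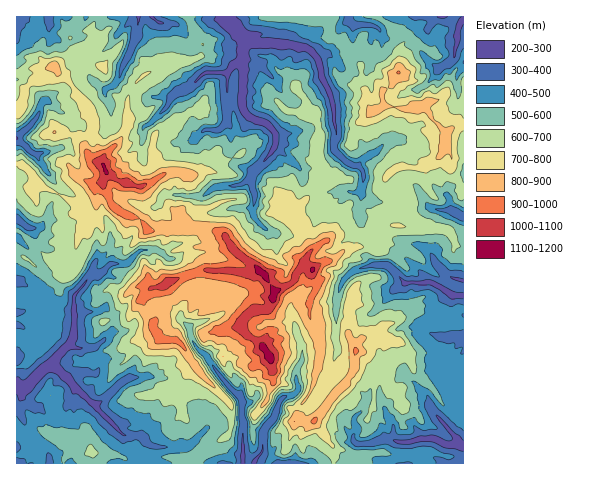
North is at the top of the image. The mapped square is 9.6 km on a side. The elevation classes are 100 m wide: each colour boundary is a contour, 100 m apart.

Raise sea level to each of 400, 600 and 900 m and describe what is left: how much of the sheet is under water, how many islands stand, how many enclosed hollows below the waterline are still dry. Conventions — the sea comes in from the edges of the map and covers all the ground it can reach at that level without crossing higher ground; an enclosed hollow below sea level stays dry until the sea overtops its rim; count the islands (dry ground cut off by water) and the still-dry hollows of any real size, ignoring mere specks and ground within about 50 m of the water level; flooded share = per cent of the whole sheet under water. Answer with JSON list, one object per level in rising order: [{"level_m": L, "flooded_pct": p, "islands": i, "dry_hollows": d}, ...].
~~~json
[{"level_m": 400, "flooded_pct": 14, "islands": 0, "dry_hollows": 0}, {"level_m": 600, "flooded_pct": 51, "islands": 0, "dry_hollows": 0}, {"level_m": 900, "flooded_pct": 94, "islands": 2, "dry_hollows": 0}]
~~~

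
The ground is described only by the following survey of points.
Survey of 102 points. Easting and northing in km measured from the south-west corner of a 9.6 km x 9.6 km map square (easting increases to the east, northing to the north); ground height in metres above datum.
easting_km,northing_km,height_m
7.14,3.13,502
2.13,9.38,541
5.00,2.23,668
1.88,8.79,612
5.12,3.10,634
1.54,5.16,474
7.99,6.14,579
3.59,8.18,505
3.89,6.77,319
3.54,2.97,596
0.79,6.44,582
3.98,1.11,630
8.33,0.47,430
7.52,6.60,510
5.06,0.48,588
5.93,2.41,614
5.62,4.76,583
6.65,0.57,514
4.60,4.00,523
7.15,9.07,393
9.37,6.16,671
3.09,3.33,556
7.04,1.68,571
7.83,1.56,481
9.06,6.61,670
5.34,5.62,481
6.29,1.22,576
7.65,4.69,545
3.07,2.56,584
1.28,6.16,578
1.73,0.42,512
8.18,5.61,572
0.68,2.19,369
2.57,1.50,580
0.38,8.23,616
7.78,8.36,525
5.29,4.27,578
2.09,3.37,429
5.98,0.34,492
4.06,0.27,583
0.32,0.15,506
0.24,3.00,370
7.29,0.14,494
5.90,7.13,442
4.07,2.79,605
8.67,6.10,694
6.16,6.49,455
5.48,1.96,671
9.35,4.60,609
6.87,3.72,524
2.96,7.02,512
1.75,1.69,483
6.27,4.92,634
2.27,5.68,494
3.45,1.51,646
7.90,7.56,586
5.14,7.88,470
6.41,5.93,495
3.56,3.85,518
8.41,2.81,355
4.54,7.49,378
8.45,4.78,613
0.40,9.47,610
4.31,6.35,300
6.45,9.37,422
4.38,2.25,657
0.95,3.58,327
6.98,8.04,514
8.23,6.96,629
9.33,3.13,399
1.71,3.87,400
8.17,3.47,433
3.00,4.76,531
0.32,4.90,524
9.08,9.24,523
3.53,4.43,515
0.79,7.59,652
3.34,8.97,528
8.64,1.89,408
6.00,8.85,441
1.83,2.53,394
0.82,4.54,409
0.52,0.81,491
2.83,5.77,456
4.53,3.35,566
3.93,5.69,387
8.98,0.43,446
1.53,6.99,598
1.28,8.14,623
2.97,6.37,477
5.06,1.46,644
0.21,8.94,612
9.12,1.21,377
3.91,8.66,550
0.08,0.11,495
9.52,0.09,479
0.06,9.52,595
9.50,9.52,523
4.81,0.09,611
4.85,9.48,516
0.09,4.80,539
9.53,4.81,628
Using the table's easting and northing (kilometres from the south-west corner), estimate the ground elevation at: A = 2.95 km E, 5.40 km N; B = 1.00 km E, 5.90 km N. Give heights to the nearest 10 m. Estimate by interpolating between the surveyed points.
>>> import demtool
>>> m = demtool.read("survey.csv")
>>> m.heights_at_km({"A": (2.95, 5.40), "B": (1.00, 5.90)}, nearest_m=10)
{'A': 490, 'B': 550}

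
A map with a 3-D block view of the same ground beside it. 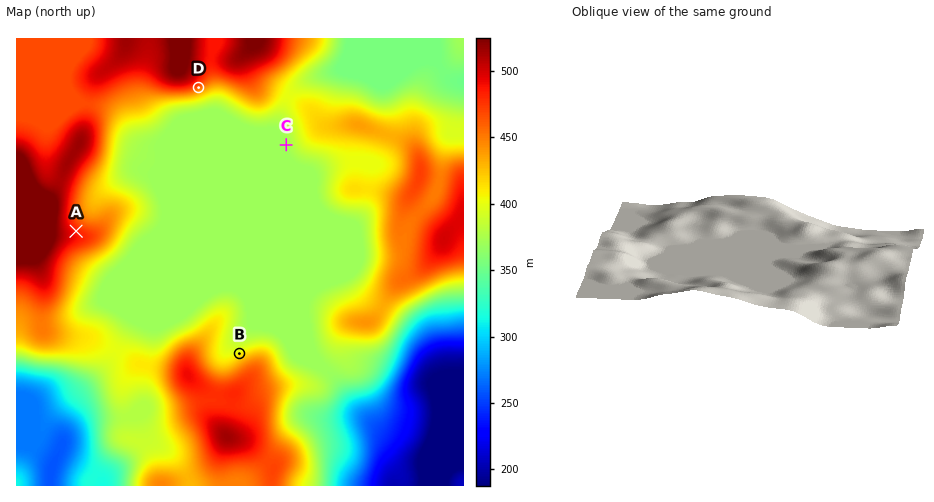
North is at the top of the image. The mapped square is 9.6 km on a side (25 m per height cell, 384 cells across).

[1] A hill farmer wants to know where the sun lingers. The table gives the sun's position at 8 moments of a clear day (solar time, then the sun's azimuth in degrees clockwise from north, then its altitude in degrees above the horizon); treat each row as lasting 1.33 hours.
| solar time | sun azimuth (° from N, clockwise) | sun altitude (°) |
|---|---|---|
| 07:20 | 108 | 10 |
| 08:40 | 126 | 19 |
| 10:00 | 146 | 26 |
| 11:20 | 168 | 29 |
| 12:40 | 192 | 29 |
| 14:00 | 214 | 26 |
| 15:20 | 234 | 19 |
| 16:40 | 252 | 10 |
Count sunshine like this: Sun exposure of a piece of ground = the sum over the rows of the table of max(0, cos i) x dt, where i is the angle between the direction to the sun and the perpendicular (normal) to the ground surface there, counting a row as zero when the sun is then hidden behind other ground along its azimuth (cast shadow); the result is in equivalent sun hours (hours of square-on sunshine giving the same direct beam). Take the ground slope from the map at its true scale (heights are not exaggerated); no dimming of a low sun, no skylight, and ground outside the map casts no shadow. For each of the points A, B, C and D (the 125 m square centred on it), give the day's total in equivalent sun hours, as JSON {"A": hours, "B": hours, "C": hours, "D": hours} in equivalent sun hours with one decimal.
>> {"A": 3.4, "B": 3.0, "C": 3.8, "D": 4.9}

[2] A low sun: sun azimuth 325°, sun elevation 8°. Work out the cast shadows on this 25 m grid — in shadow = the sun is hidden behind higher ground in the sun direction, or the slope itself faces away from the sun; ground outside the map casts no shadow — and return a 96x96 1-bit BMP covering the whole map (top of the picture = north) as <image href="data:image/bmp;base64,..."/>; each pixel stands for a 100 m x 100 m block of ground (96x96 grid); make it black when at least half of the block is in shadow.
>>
<image width="96" height="96" href="data:image/bmp;base64,Qk2+BAAAAAAAAD4AAAAoAAAAYAAAAGAAAAABAAEAAAAAAIAEAAATCwAAEwsAAAIAAAAAAAAA////AAAAAAAAAAAAAAAAAAAAAAAAAAAAAAAAAAAAAAAAAAAAAAAAAAAAAAAAAAAAAAAAAAAAAAAAAAAAAAAAAAAAAAAAAAAAAAAAAAAAAAAAAAAAAAAAAAAAAAAAAAAAAAAAAAAAAAAAAAAAAAAAAAAAAAAAAAAAAAAAAAAAAAAAAAAAAAAAAAAAAAAAAAAAAAAAAAAAAAAAAAAAAAAAAAAAAAAAAAAAAAAAAAAAAAAAAAAAAAAAAAAAAAAAAAAAAAAAAAAAAAAAAAAAAAAAAAAAAAAAAAAAAAAAAAAAAAAAAAAAAAAAAAAPgAAAAAAAAAAAAAA/8AAAAAAAAAAAAAA//wAAAAAAAAAAAAAP/4AAAAAAAAAAAAAH/4ADgAAAAAAAAAAD/8APwAAAAAAAAAAB/8D/wAAAAAAAAAAA/+DfwAAAAAAAAAAA//CPgAAAAAAAAAAA//yCAAAAAAAAAAAB//4AAAAAAAAAAAAD//4AAAAAAAAAAAAH//4AAAAAAAAAAAAP//8AAAAAAAAAAAAH//8AAAAAAAAAAAAD//8AAAAAAAAAAAAB//8AAAAAAAAAAAAA//8AAAAAAAAAAAAA//8AAAAAAAAAAAAAf/8AAAAAAAAAAAAAf/8AAAAAAAAAAAAAP/8AAAAAAAAAAAAAH/8AAAAAAAAAAAAAD/8AAAAAAAAAAAAAA/8AAAAAAAAAAAAAAf8AAAAAAAAAAAAAAP8AAAAAAAAAAAAAAD8AAAAAAAAAAAAAAB8AAPgAAAAAAAAAAAAAAfwAAAAAAAAAAAAAA/wAAAAAAAAAAAAAAfwAAAAAAAAAAAAAAHwAAAAAAAAAAAAAABwAAAAAAAAAAAAAAAAAAAAAAAAAAAAAAAAAAAAAAAAAAAAAAAAAAAAAAAAAAAAAAAAAAAAAAAAAAAAAAAAAAAAAAAAAAAAAAAAAAAAAAAAAAAAAAAAAAAAAAAAAAAAAAAAAAAAAAAAAAAAAAAAAAAAAAAAAAAAAAAAAAAAAAAAAAAAAAAAAAAAAAAAAAAAABgAAAAAAAAAAAAAAB4AAAAAAAAAAAAAAB+AAAAAAAAAAAAAAB/AAAAAAAAAAAAAAA/gAAAAAAAAAAAAAAfgAAAAAAAAAAAAAAfAAAAAAAAAAAAAAAPAAAAAAAAAAAAAAAHAAAAAAAAAAAAAAACAAAAAAAAAAAAAAAAAAAAAAAAAAAAAAAAAAAAAAAAAAAAAAAAAAAAAAAAAAAAAAAAAAAAAAAAAAAAAAAAAAAYAAAAAAAAAAAAAAH+AAAAAAAAAAAAAAf/AAAAAAAAAAAAAA//AAAAAAAAAAAAAB//AAAAAAAAAAAAAB//AAAAAAAAAAAAAB//AAAAAAAAAAAAAAf/AAAAAAAAAAAAAAH+AB8AAAAAAAAAAAAAAD+AAAAAAAAAAAAAAH/AAAAAAAAAAAAAAH/gAAAAAAAAAAAAAH/gAAAAAAAAAAAAAB/gAAAAAAAAAAAAAAAAAAAAAAAAAAAAAAAAAAAAAAAAAAAAAAAAAAAAAAAAAAAAAAAAAAAAA="/>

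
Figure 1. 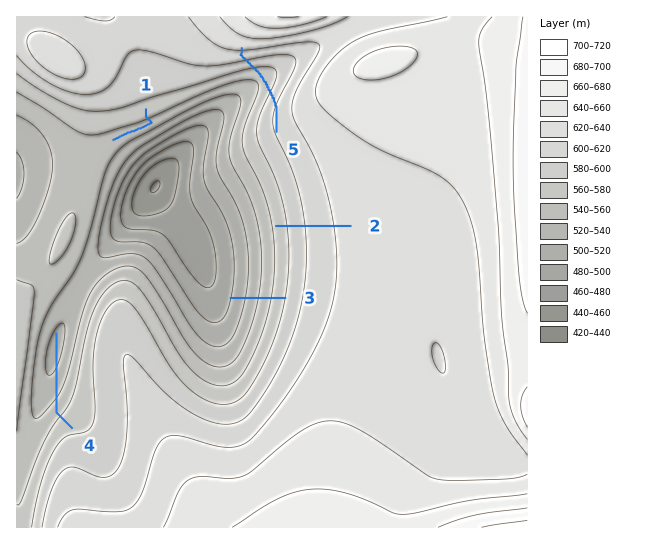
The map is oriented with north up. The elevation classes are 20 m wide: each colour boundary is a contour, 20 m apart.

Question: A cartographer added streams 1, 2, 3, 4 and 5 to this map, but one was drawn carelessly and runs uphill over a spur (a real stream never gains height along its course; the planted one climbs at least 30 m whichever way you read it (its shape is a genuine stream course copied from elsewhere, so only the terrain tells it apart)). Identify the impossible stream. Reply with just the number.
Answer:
5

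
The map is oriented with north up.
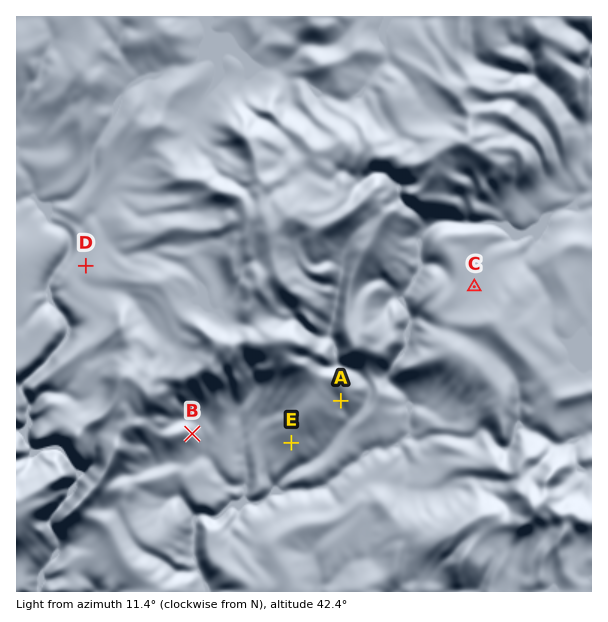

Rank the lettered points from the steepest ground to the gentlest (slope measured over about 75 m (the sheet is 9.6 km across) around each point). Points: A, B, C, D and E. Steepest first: B A E D C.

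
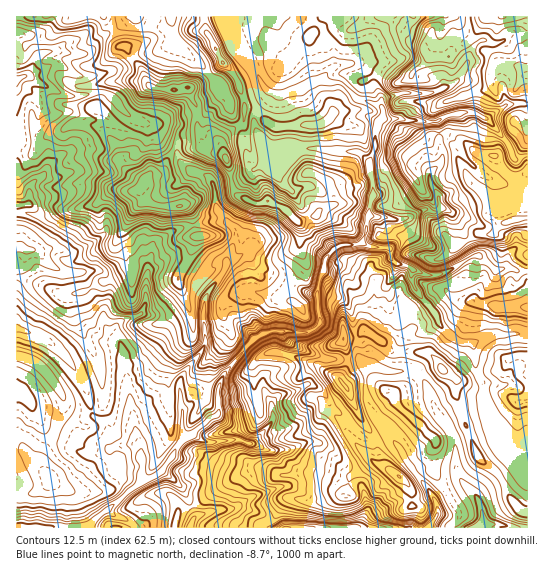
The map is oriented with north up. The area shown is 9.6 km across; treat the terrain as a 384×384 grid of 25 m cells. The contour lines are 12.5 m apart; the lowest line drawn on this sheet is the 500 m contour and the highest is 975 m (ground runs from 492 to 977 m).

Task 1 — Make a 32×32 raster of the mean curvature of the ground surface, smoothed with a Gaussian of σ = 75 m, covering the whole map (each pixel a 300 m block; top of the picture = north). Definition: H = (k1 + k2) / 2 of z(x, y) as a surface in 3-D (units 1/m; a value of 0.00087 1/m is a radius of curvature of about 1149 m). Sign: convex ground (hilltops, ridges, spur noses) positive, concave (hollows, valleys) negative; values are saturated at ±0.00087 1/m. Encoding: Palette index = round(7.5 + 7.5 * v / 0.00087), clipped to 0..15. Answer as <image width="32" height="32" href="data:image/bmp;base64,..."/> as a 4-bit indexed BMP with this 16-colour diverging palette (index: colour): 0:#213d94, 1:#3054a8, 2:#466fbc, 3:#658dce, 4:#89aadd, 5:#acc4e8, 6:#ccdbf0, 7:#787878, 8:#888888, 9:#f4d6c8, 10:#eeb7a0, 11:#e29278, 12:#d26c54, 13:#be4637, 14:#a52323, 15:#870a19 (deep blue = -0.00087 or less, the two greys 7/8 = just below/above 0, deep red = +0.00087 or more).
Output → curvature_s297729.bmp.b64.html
<image width="32" height="32" href="data:image/bmp;base64,Qk12AgAAAAAAAHYAAAAoAAAAIAAAACAAAAABAAQAAAAAAAACAAATCwAAEwsAABAAAAAAAAAAlD0hAKhUMAC8b0YAzo1lAN2qiQDoxKwA8NvMAHh4eACIiIgAyNb0AKC37gB4kuIAVGzSADdGvgAjI6UAGQqHAERWR2ZahpmbczNBVVldg1epmqVceZhVWMy72FnMO3aqiJmag6s4qXZmeaWY05dXpniYh5ZTuImayYiHnmeVeYeId3eVlHystkaYaqdYhbhnh4eHhYolUgOnVZiFabS2d4aHh4aKZVjYZZiJZppXlnd2iXl2iksXuWqJalmWWXZ5dqhZd3lZGMZWhdaLlmp2h2mleWeISDf2im3WdnW7d4i7ZZlmeIbAzqqUZWh4x1iphVeXVnfUrwvJ3+aZiXVXdlZphku3lLtQAAD4hohHhlV3mYSFV7LIjL90yHeXSYm6eaqWi0i0ipmaCniIlLmYiIl2eIpbtzqXeJG3t3VJh3eHaGWYVqZld4jQy9Es0UVXZmVrp1eJdWaLkAIg2H9TdWZ3dbVUe7ZTOofF63X4vLWYm4Z7e5Yzdr6rlSUmY2maVoiZm6ntHv/DmbopXTmId4aIaqqmdg1JN2qbNap3t3iWd1aHyjNfRVnIl0bmWneYiWZ3p2iMymZlREYs2GirdXioeXdWiqh1h4eMKY66hjt3aYh1U4qFmpmriTQhA2C6h5eoN1V6Y7ZneZY6u/toRXdpd3v++ziVdmdZbFU2mnlXh3ZahmRsZ5h2iHbZZmqIpmdZmUZT9miIh3d1LKlJh3h1Z7qGadSIeIeHZ3x4hWeIm3p2hotXiHeHeIhoh4qX"/>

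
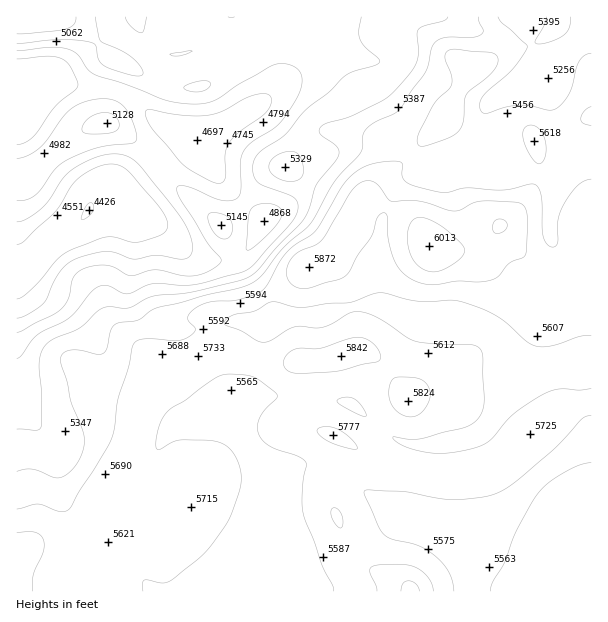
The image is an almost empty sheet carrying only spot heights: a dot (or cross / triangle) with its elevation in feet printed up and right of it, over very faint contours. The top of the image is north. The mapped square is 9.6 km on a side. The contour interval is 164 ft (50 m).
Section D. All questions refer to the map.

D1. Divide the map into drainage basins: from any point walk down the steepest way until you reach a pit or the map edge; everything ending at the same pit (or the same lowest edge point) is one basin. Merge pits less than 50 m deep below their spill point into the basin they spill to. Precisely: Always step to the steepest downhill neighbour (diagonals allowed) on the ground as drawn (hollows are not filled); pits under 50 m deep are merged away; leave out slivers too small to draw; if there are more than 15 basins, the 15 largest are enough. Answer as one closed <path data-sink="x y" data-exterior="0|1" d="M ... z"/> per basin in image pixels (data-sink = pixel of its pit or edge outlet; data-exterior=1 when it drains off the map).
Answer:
<path data-sink="89 210" data-exterior="0" d="M486 16l-428 1 10 2 13 7 15 13 10 15 7 6 21 8 19 12 26 8 24-2 51-25 37-27 9-8 0-4 10 17 39 44 5 18 10 21 11 11 15 7-52-8-15 0-6 2-32 34-10 1-9 6-19 25-26 26-52-47-25-31-21-16-16-10-14 4-12 6-21 14-31 29-13 2 1 415 575-1 0-474-7 3-21 19-24 6-4-1-9-12-8-4-46 0-24-8 5-19 16-29 16-10 10-12 0-15z"/><path data-sink="17 93" data-exterior="1" d="M57 16l-41 5 1 155 12-1 31-29 21-14 12-6 14-4 16 10 21 16 25 31 52 47 26-26 19-25 9-6 10-1 32-34 6-2 15 0 40 7 8-1-11-5-11-11-10-21-5-18-39-44-10-17 0 4-9 8-37 27-51 25-24 2-26-8-19-12-21-8-7-6-10-15-15-13z"/><path data-sink="548 78" data-exterior="0" d="M591 16l-103 0-1 4 9 15 0 15-10 12-16 10-16 29-6 18 25 9 46 0 8 4 12 13 18-3 12-6 16-16 7-4z"/>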